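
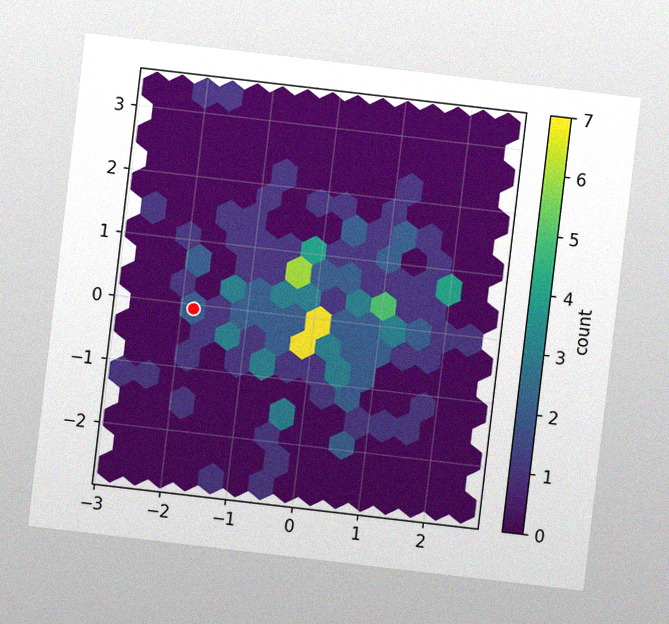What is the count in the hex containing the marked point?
The chart is tilted about 7° clockwise, with some photo noise. The marked hex reads 2 on the colorbar.

2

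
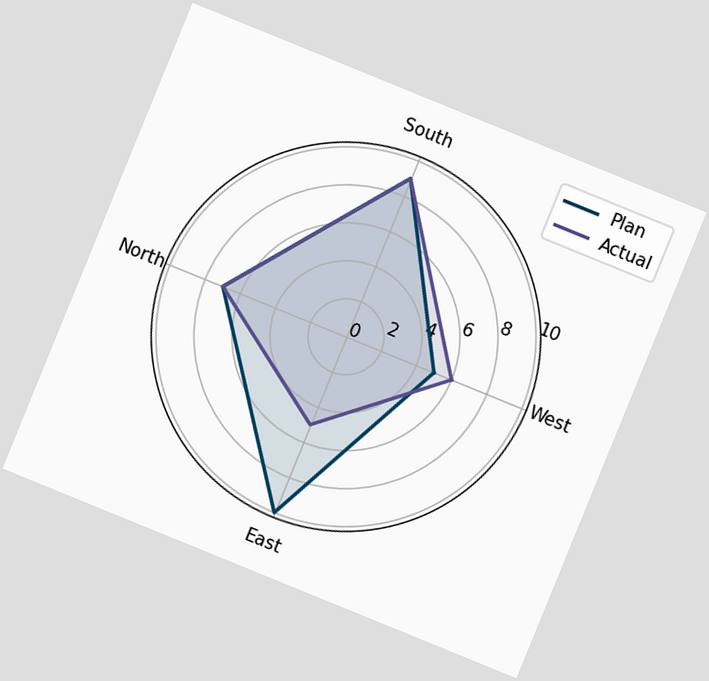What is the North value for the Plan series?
The chart is tilted about 22° clockwise. On the North axis, Plan reaches 7.

7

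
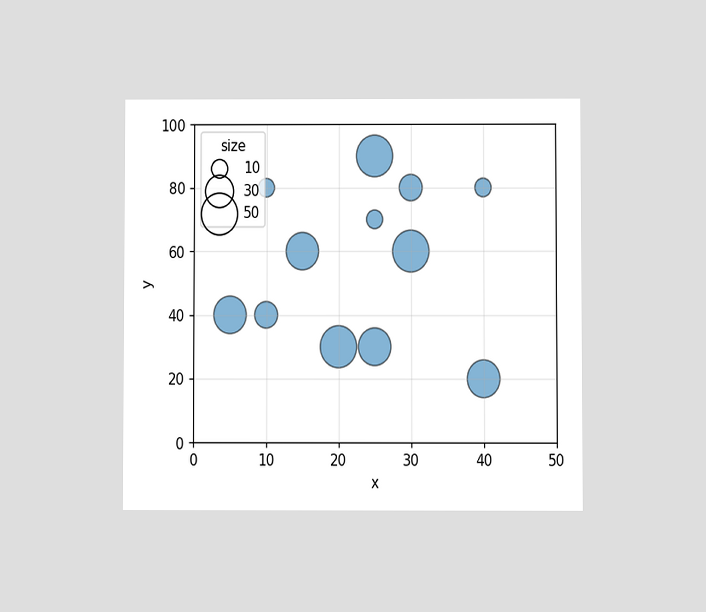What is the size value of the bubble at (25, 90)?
50

The chart is viewed at a slight angle. Matching the bubble at (25, 90) against the size legend gives 50.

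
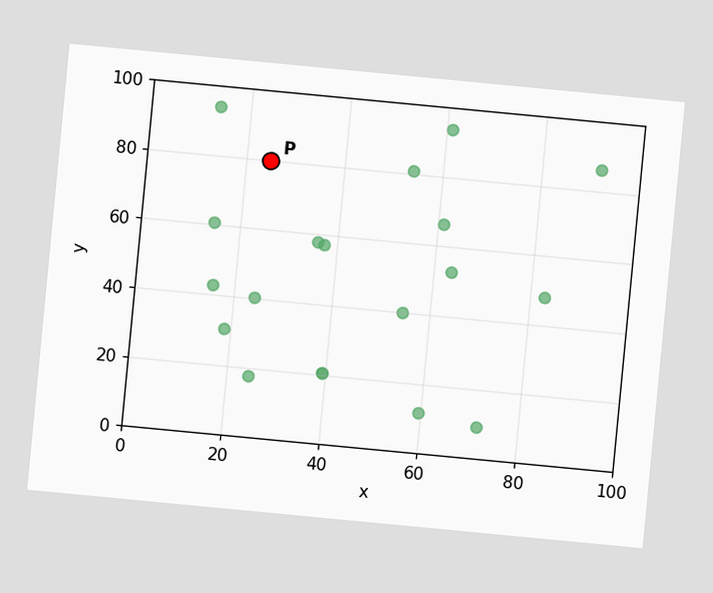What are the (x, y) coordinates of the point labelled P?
The chart is tilted about 5° clockwise. Following the gridlines from P to each axis, P sits at (25, 80).

(25, 80)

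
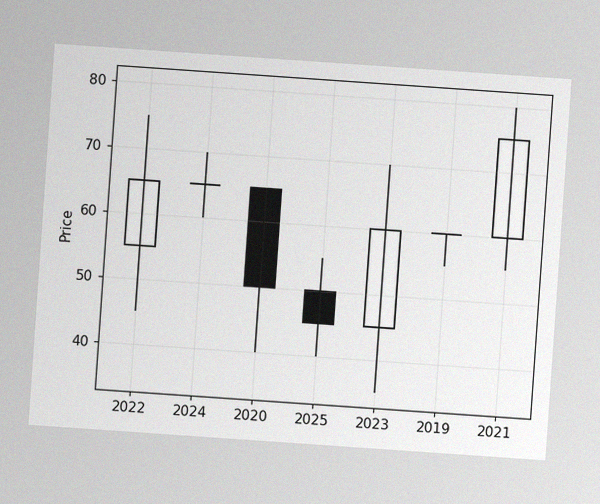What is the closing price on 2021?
75

The chart is tilted about 4° clockwise, with some photo noise. The 2021 candle closes at 75.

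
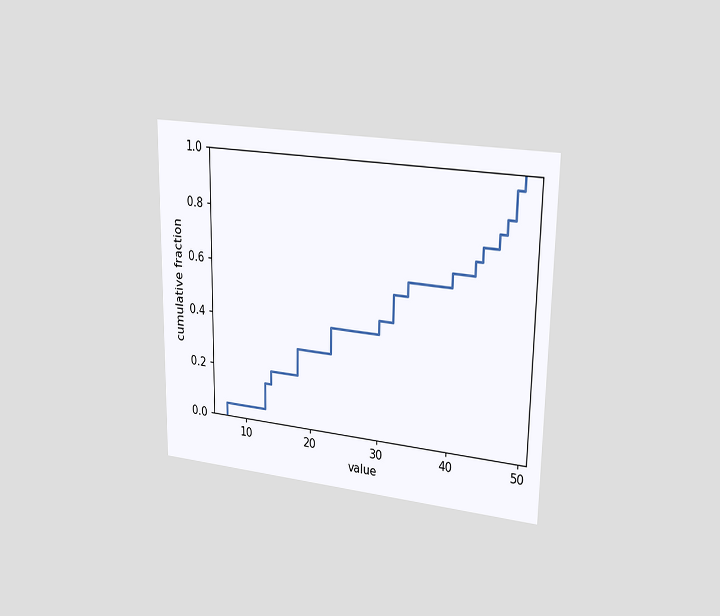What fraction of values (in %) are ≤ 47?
85%

The chart is viewed slightly from the right. At x=47 the ECDF step is at 85%.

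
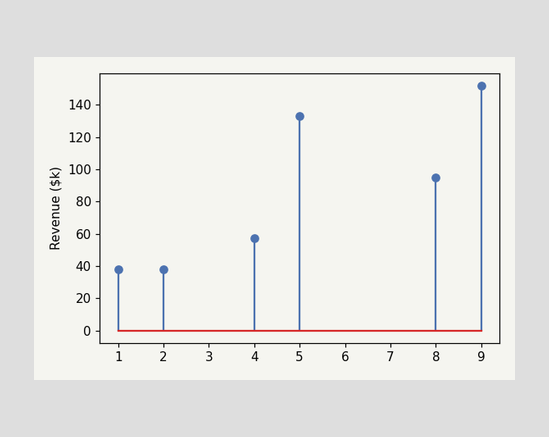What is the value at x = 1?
The stem at x=1 reaches $38k.

$38k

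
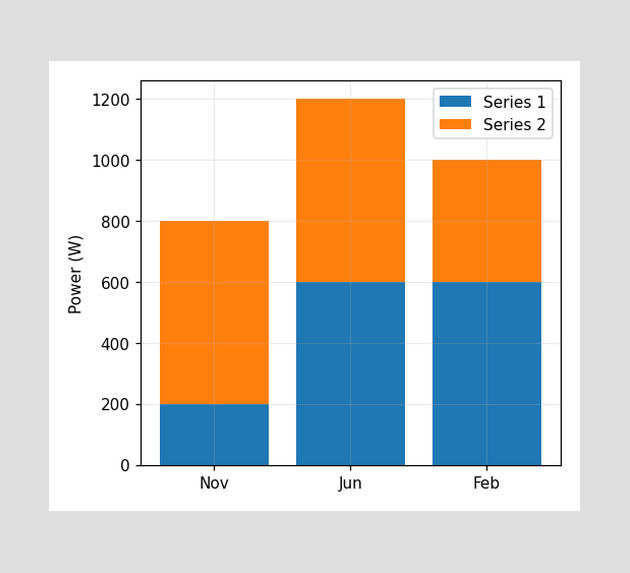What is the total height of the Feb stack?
The Feb stack's top reaches 1000W on the y-axis.

1000W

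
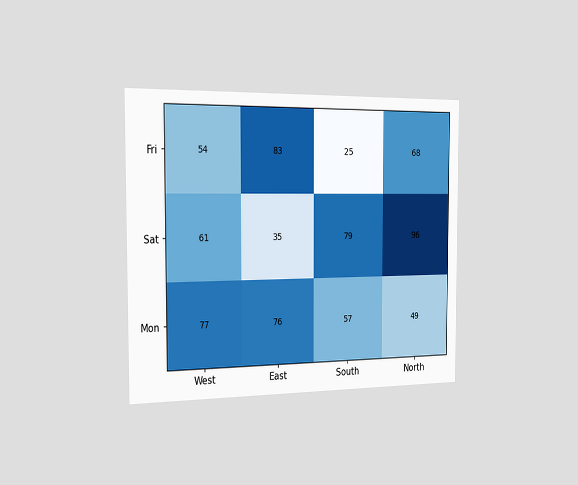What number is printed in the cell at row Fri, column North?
The chart is viewed slightly from the left. The (Fri, North) cell reads 68.

68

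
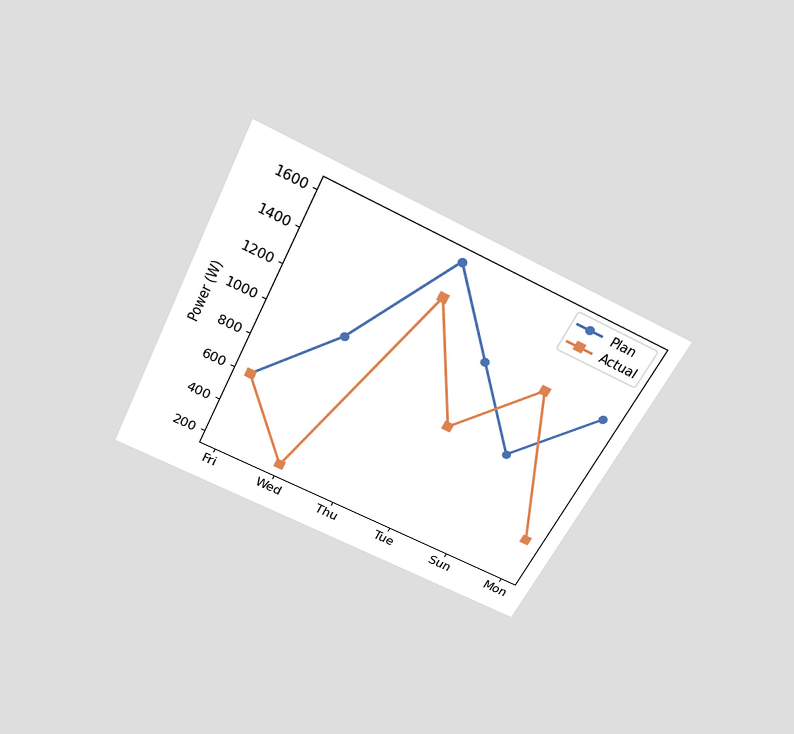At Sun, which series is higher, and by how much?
The chart is tilted about 26° clockwise and viewed slightly from above. At Sun, Actual sits above the other line by 400W.

Actual, by 400W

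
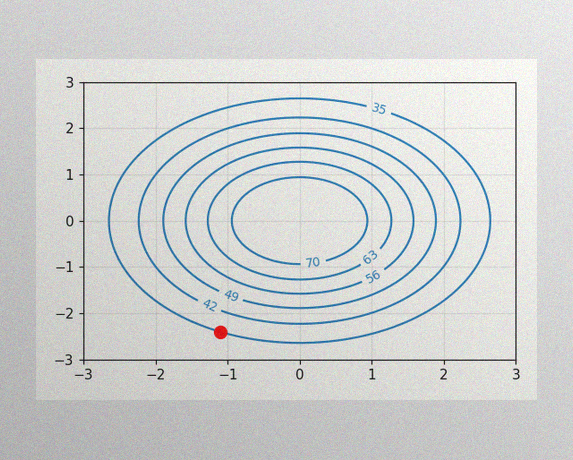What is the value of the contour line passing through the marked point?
The image has some photo noise and uneven lighting. The marked point sits on the contour labelled 35.

35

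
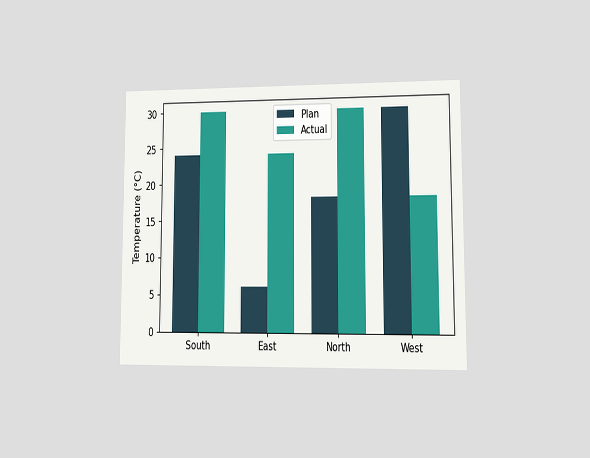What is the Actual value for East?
The chart is viewed at a slight angle. The Actual bar at East reaches 24°C on the y-axis.

24°C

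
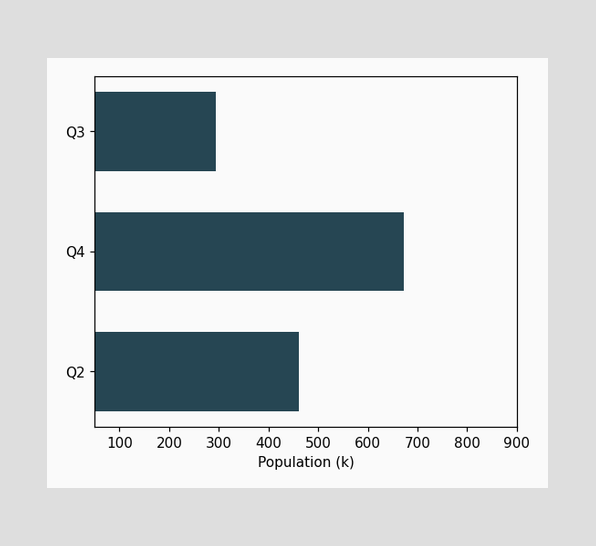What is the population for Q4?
Reading along the chart's x-axis, the Q4 bar reaches 672k.

672k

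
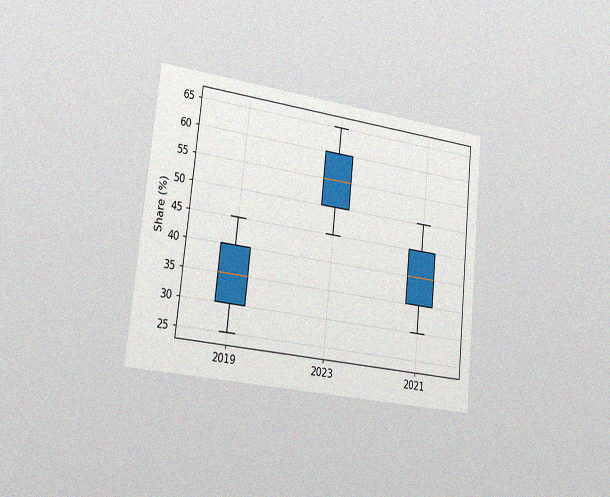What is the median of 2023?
The chart is tilted about 6° clockwise and viewed slightly from the left, with some photo noise. The median line in the 2023 box sits at 55%.

55%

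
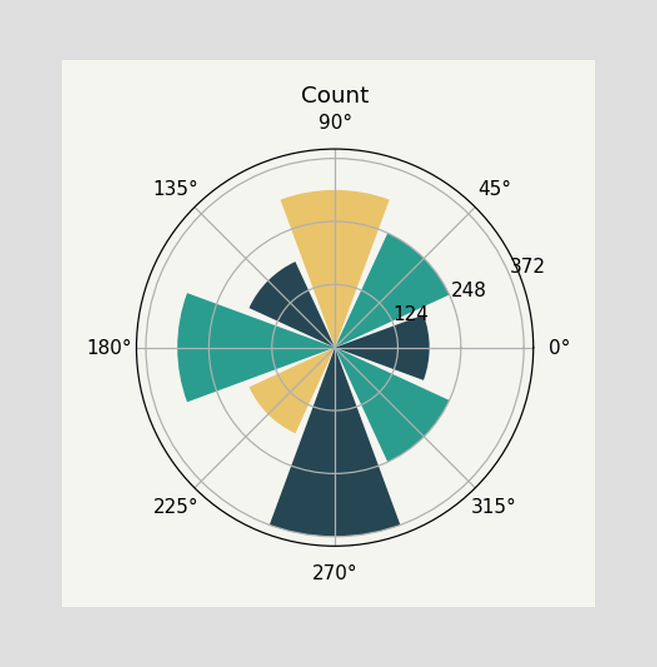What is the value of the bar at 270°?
The bar at 270° reaches 372 on the radial axis.

372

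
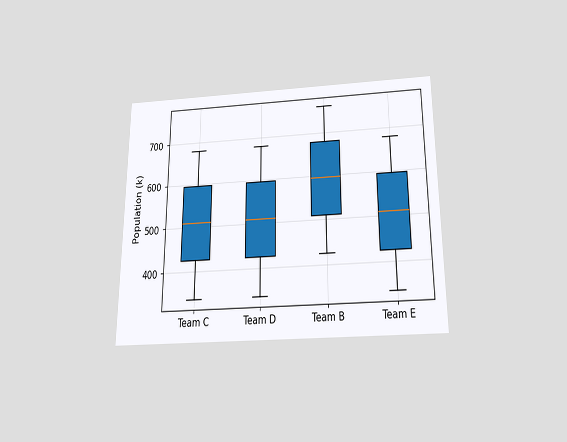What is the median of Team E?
510k

The chart is viewed slightly from below. The median line in the Team E box sits at 510k.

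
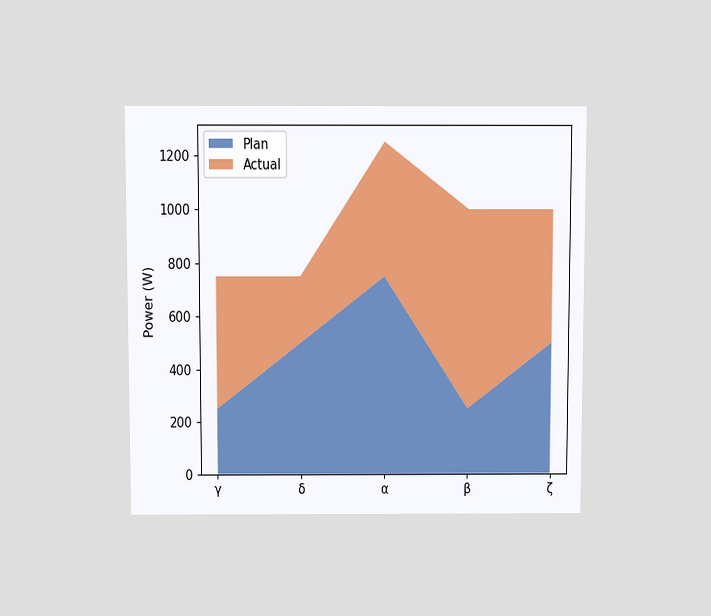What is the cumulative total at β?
1000W

The chart is viewed slightly from above. The stacked total at β reaches 1000W.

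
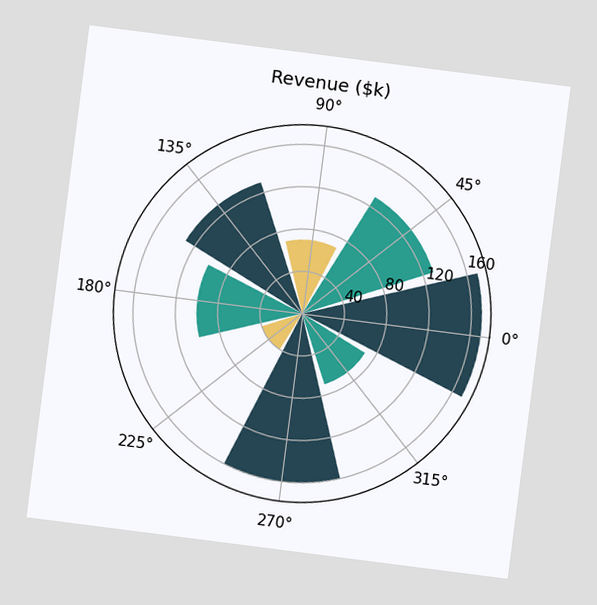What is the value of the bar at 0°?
The chart is tilted about 7° clockwise. The bar at 0° reaches $170k on the radial axis.

$170k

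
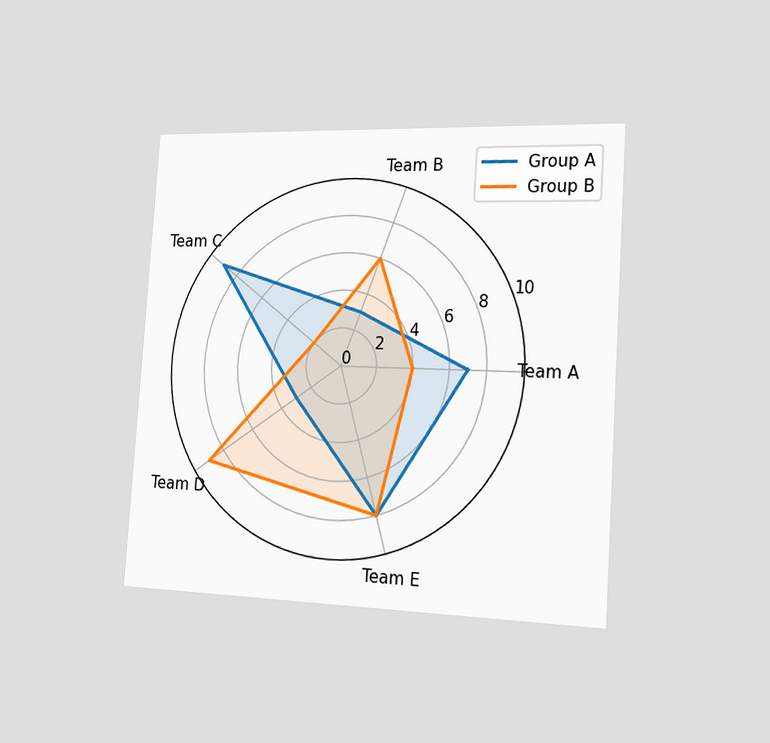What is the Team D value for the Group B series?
9

The chart is tilted about 4° clockwise and viewed slightly from the right. On the Team D axis, Group B reaches 9.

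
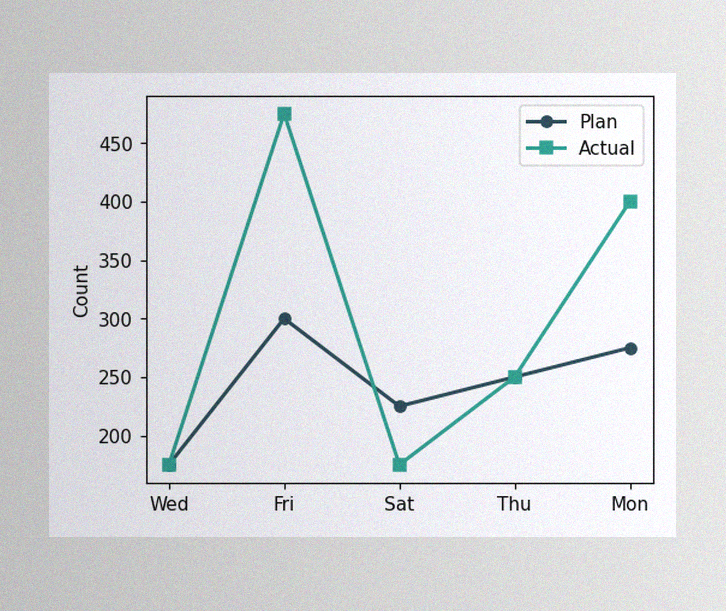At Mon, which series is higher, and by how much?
The image has some photo noise and uneven lighting. At Mon, Actual sits above the other line by 125.

Actual, by 125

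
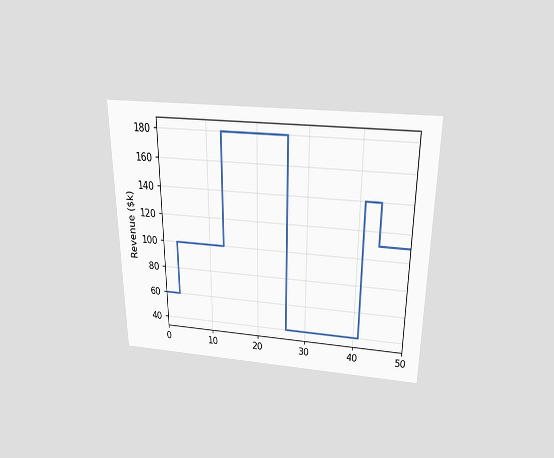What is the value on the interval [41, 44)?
The chart is viewed slightly from above. On [41, 44) the step sits at $140k.

$140k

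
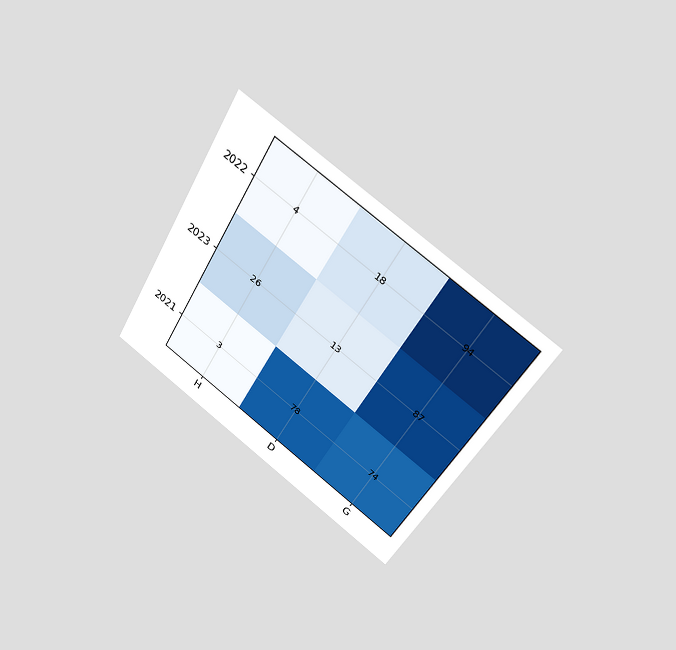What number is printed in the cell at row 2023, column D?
13

The chart is tilted about 30° clockwise and viewed at a slight angle. The (2023, D) cell reads 13.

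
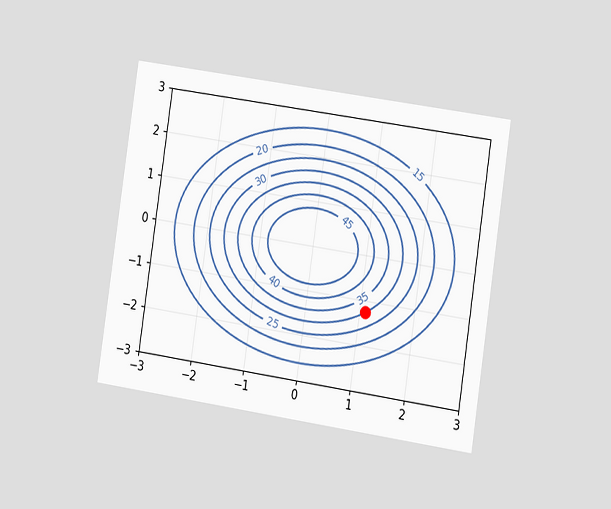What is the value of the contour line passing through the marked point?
30

The chart is tilted about 8° clockwise and viewed slightly from the right. The marked point sits on the contour labelled 30.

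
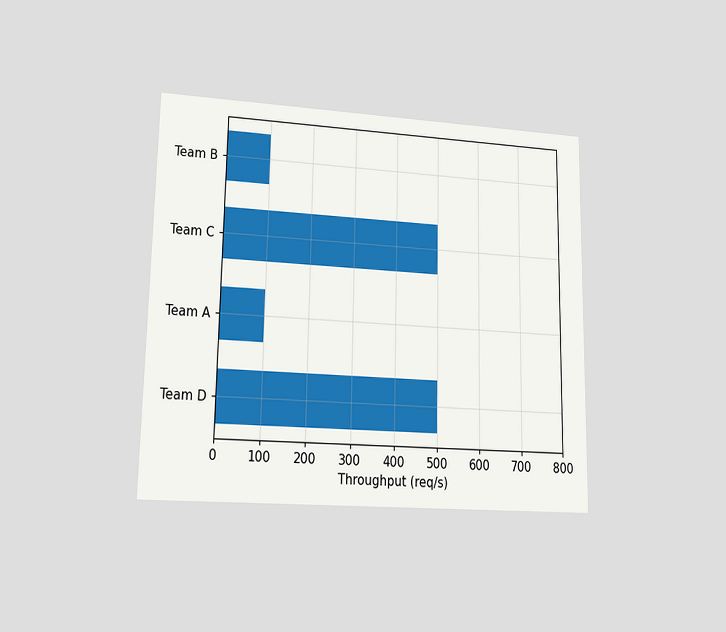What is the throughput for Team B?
100req/s

The chart is viewed at a slight angle. Reading along the chart's x-axis, the Team B bar reaches 100req/s.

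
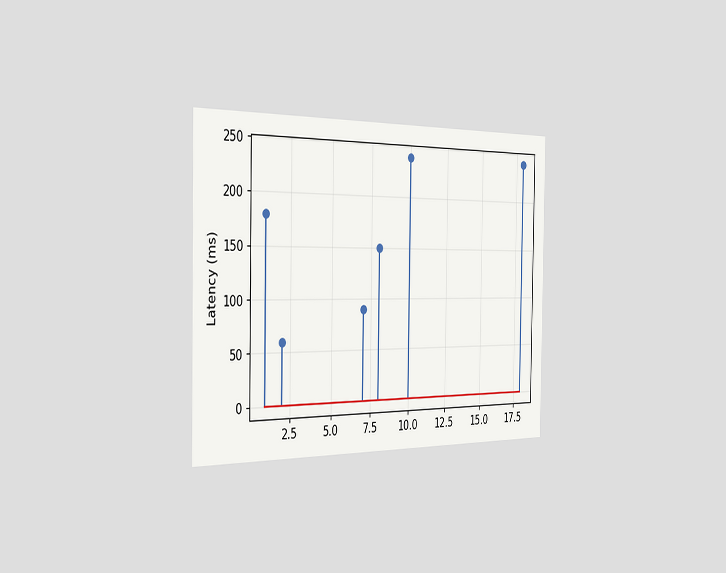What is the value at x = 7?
90ms

The chart is viewed slightly from the left. The stem at x=7 reaches 90ms.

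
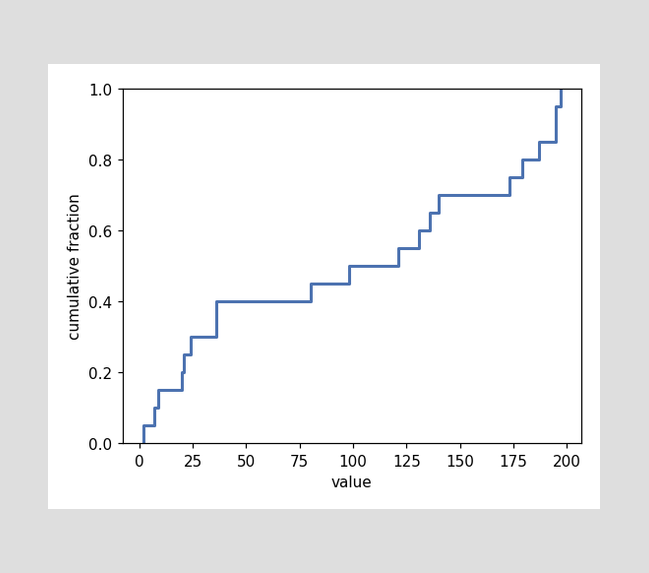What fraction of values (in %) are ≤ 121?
At x=121 the ECDF step is at 55%.

55%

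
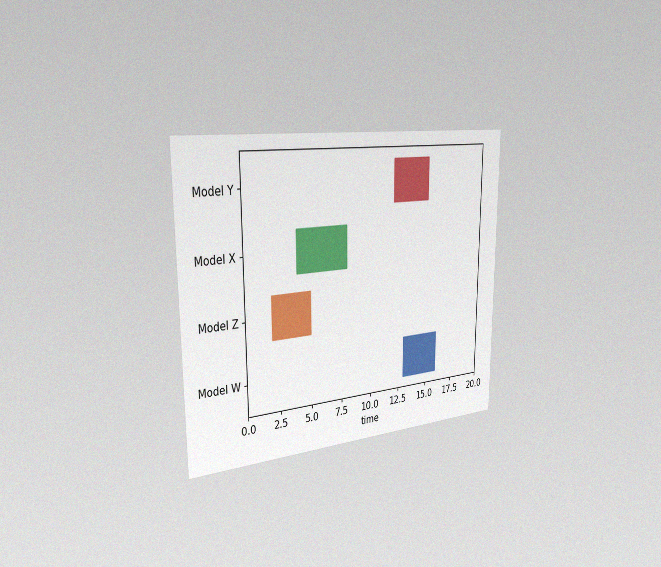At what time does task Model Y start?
The chart is viewed slightly from the left, with some photo noise. The Model Y bar begins at t=12.

12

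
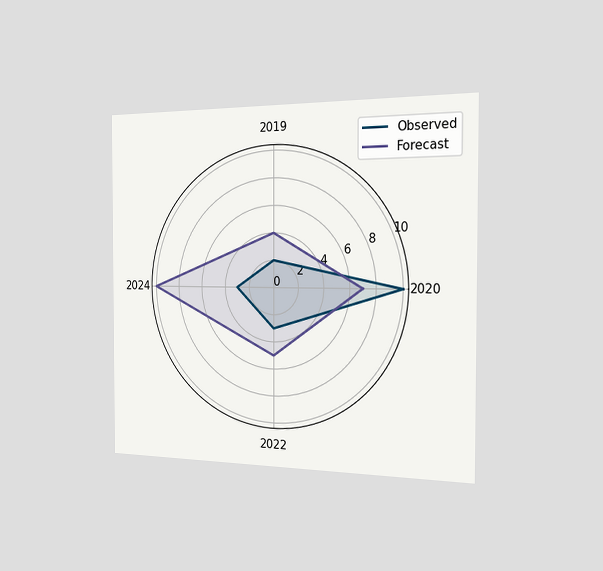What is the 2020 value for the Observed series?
The chart is viewed slightly from the right. On the 2020 axis, Observed reaches 10.

10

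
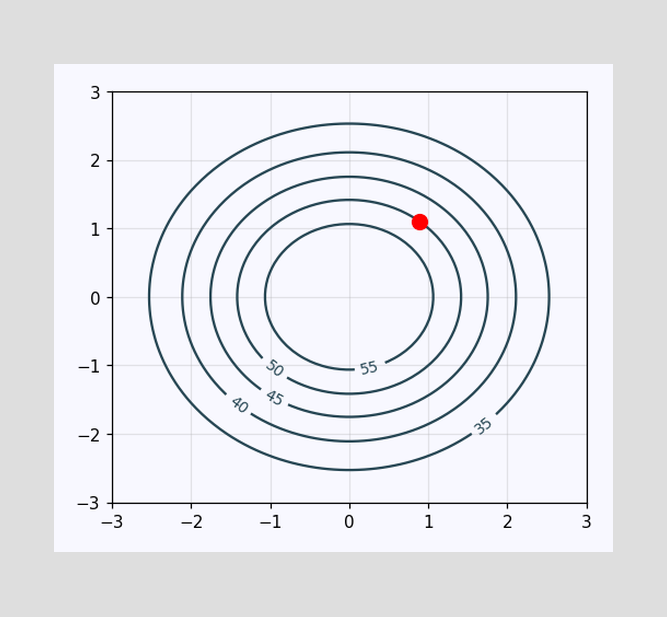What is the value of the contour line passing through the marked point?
50

The marked point sits on the contour labelled 50.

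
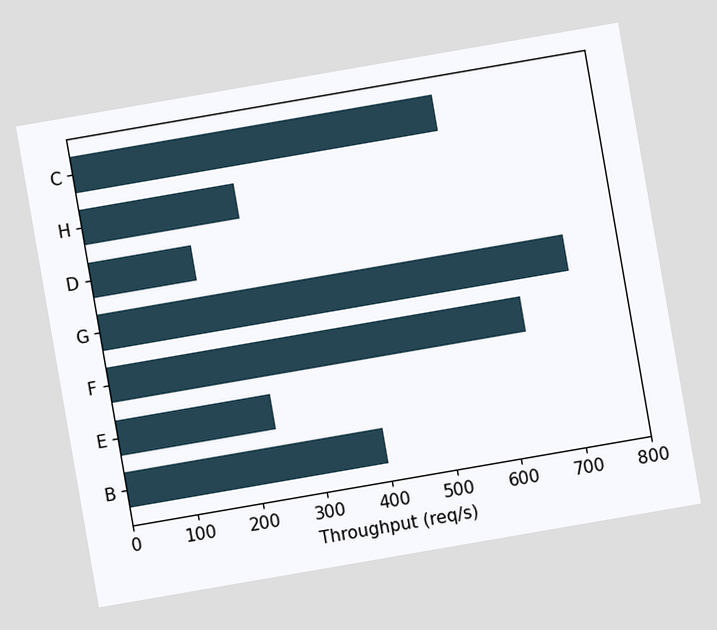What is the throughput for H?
240req/s

The chart is tilted about 10° counter-clockwise. Reading along the chart's x-axis, the H bar reaches 240req/s.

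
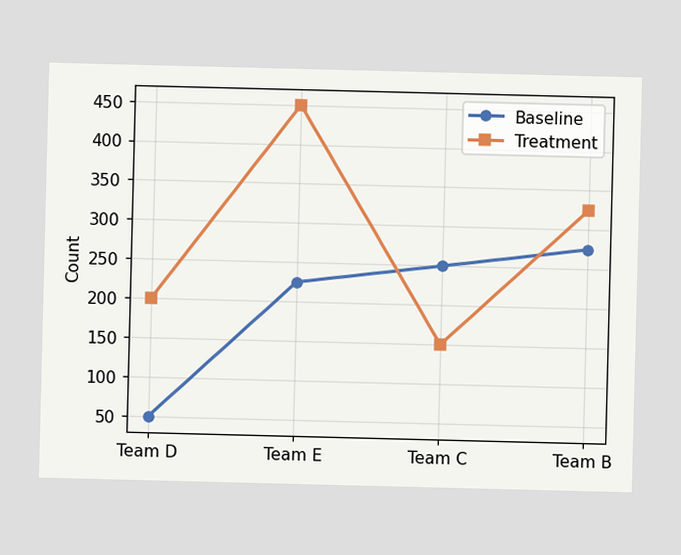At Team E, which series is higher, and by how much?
At Team E, Treatment sits above the other line by 225.

Treatment, by 225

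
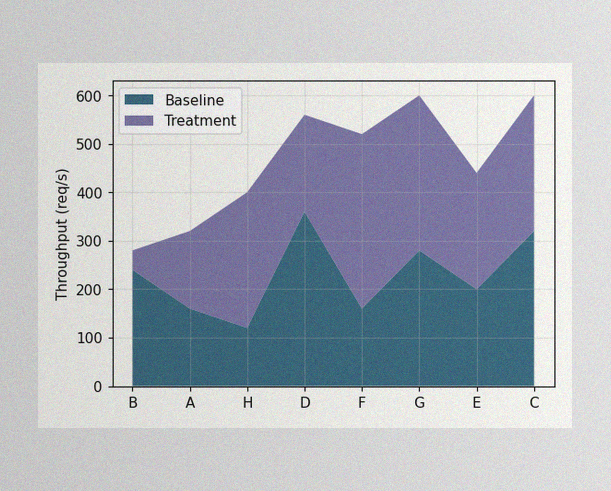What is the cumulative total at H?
400req/s

The image has some photo noise and uneven lighting. The stacked total at H reaches 400req/s.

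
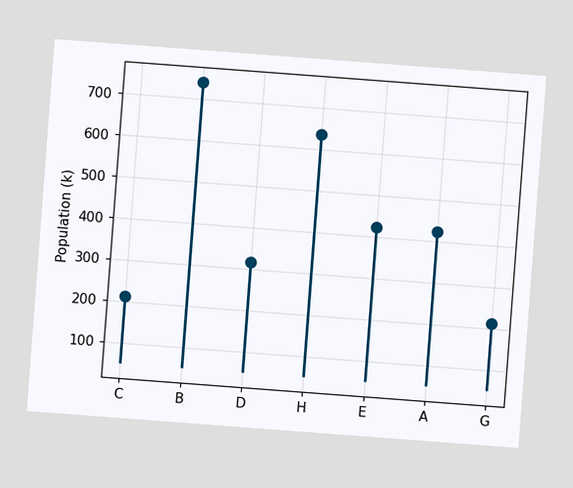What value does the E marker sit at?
424k

The chart is tilted about 4° clockwise. The E marker sits at 424k.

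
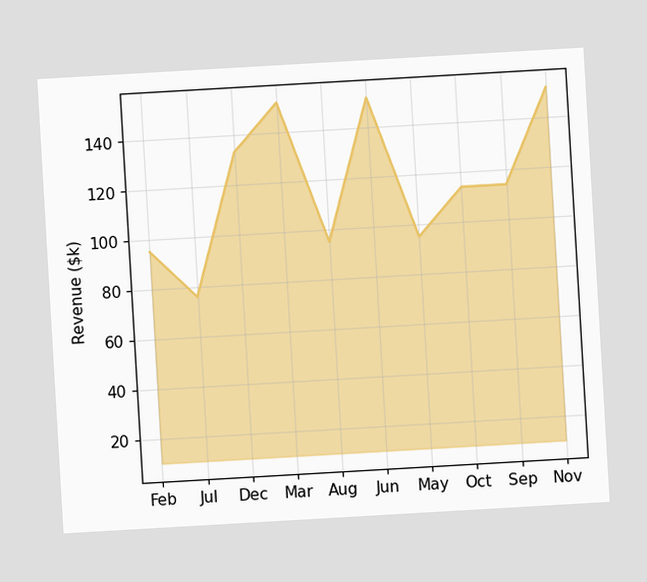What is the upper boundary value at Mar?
The chart is tilted about 3° counter-clockwise. At Mar the upper boundary is at $152k.

$152k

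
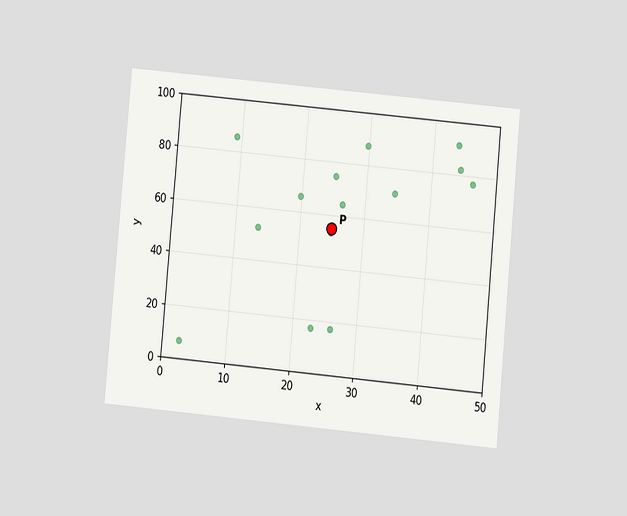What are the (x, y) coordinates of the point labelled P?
The chart is tilted about 5° clockwise and viewed at a slight angle. Following the gridlines from P to each axis, P sits at (25, 55).

(25, 55)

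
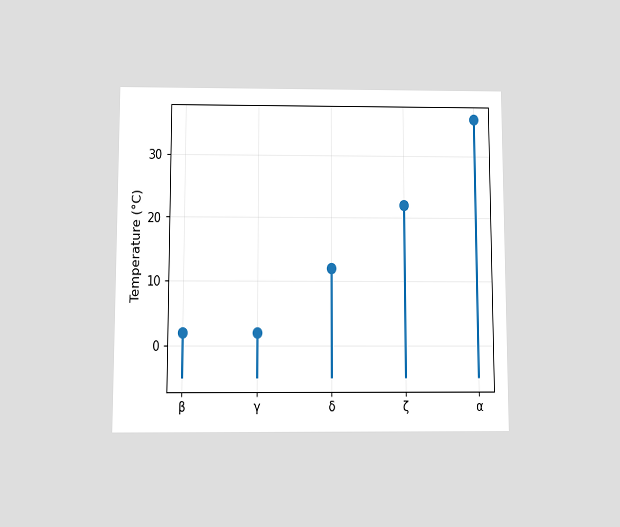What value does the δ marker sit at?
12°C

The chart is viewed slightly from below. The δ marker sits at 12°C.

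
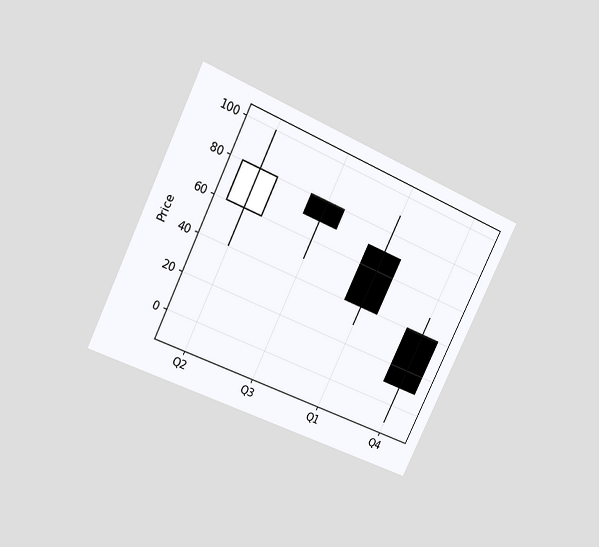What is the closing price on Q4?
The chart is tilted about 26° clockwise and viewed at a slight angle. The Q4 candle closes at 10.

10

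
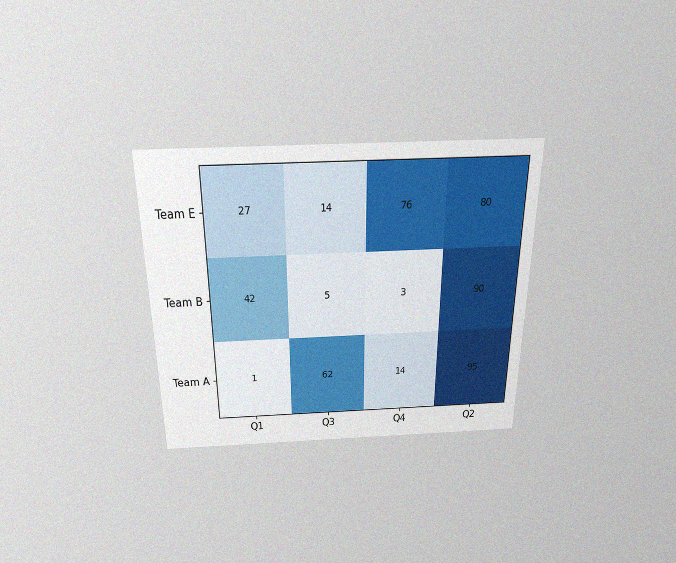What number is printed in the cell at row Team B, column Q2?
90

The chart is viewed slightly from above, with some photo noise. The (Team B, Q2) cell reads 90.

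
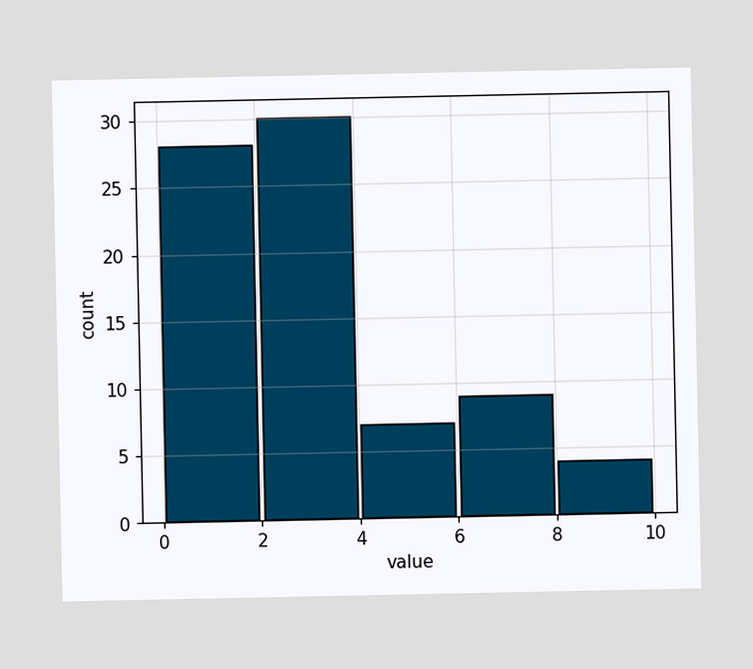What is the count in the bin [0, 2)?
The [0, 2) bin has height 28.

28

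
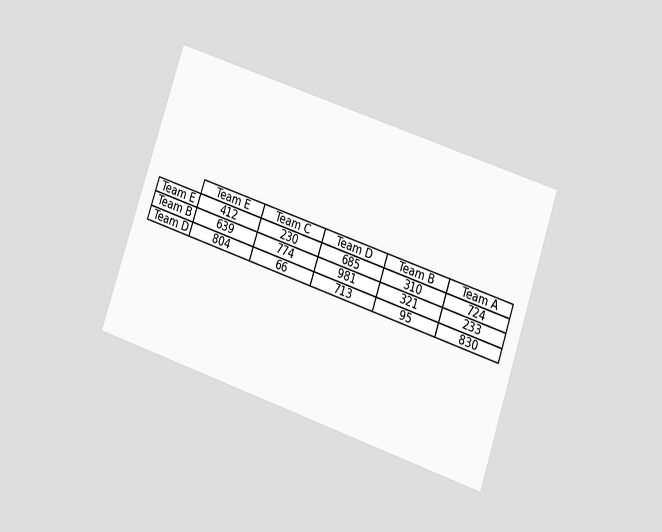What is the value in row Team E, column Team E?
The chart is tilted about 19° clockwise and viewed at a slight angle. The (Team E, Team E) cell reads 412.

412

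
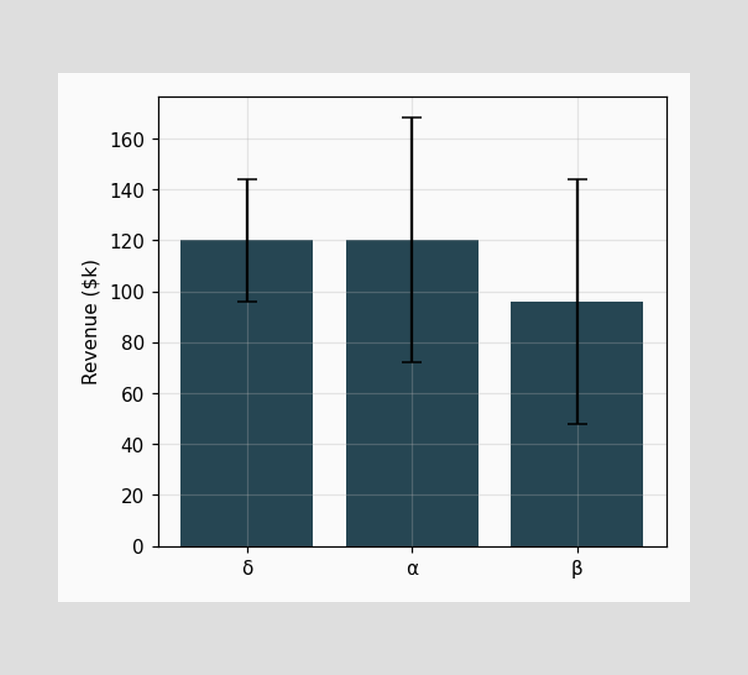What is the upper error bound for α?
The α bar's upper whisker reaches $168k.

$168k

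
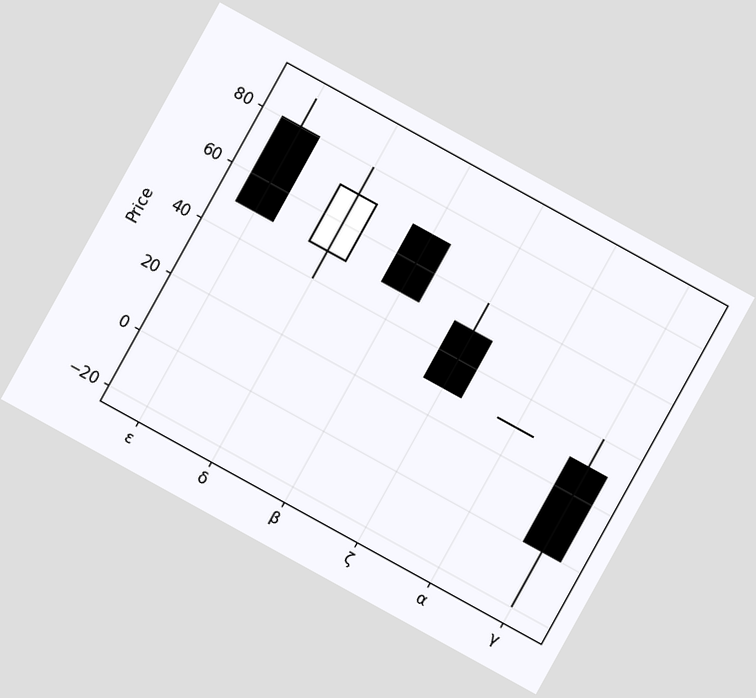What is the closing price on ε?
50

The chart is tilted about 29° clockwise. The ε candle closes at 50.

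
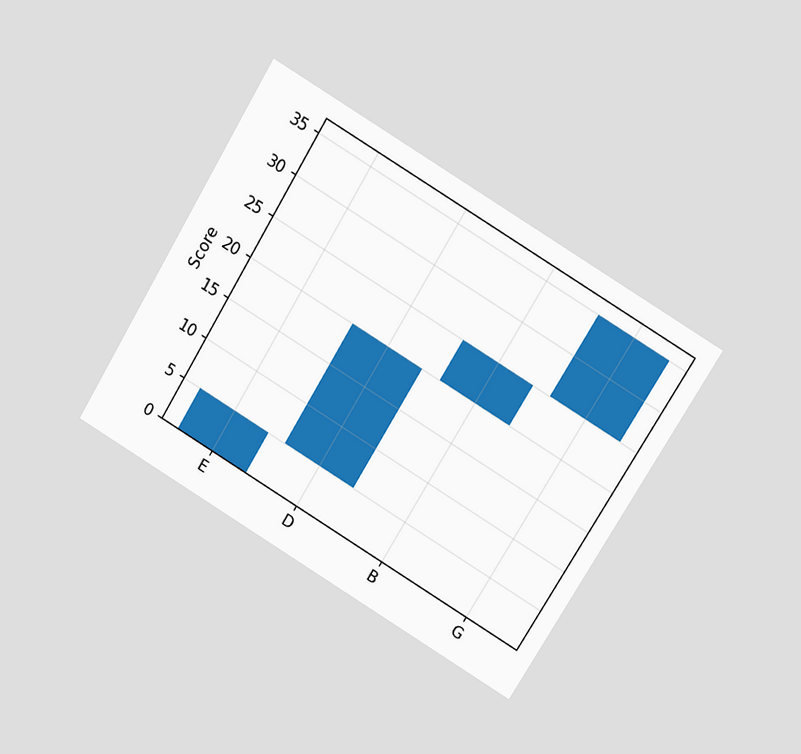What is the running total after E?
The chart is tilted about 31° clockwise and viewed at a slight angle. After E the running total reaches 5.

5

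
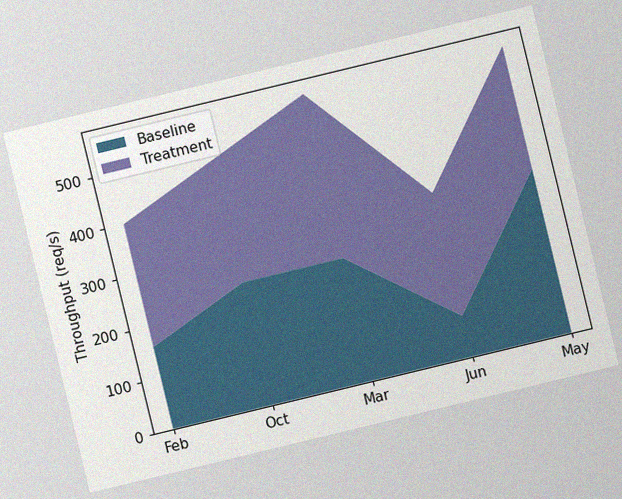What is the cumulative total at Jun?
320req/s

The chart is tilted about 14° counter-clockwise, with some photo noise. The stacked total at Jun reaches 320req/s.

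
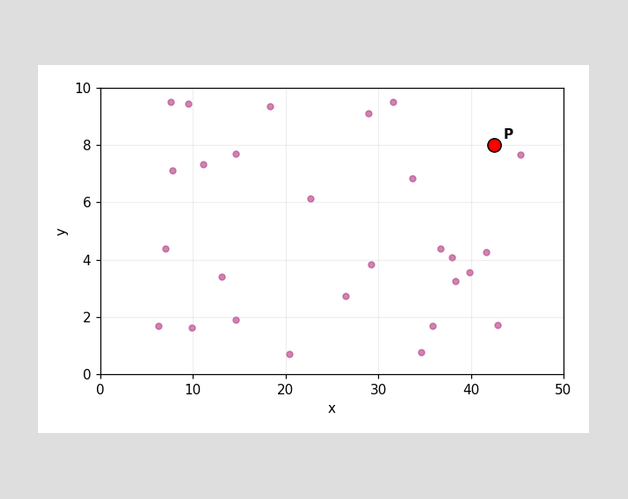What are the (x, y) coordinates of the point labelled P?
Following the gridlines from P to each axis, P sits at (42.5, 8).

(42.5, 8)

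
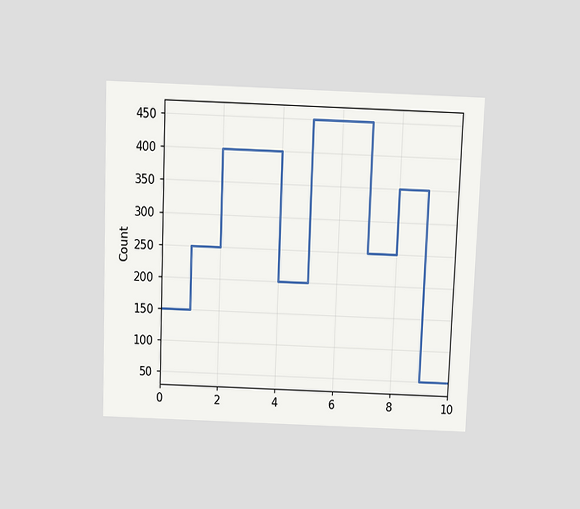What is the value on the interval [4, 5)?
The chart is tilted about 2° clockwise and viewed slightly from above. On [4, 5) the step sits at 200.

200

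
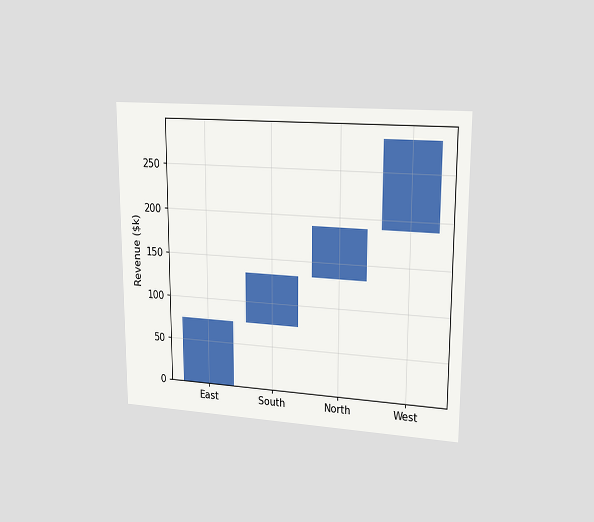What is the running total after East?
The chart is viewed slightly from the right. After East the running total reaches $76k.

$76k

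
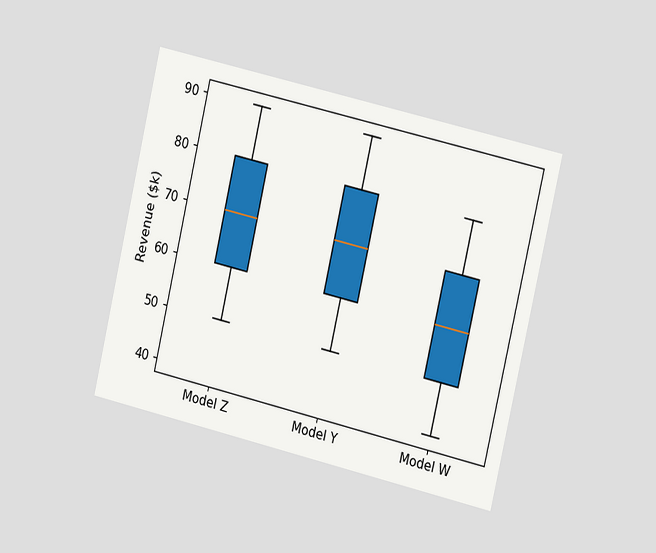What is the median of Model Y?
The chart is tilted about 13° clockwise and viewed slightly from the right. The median line in the Model Y box sits at $70k.

$70k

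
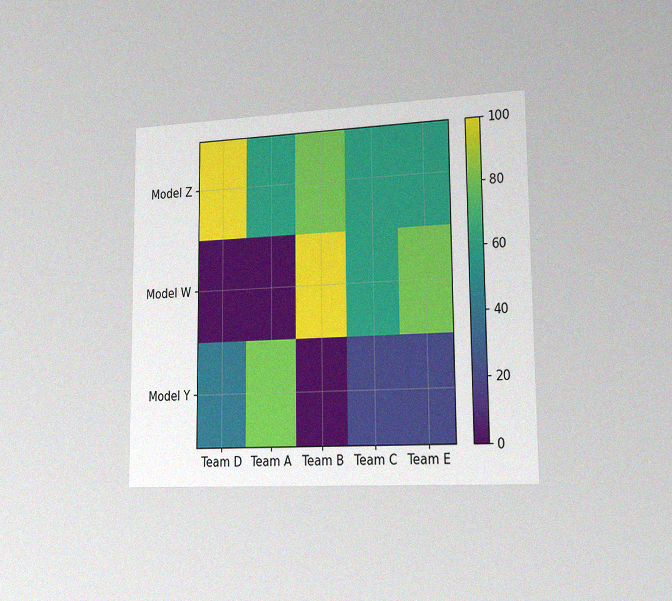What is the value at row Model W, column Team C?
The chart is viewed slightly from the right, with some photo noise. Matching cell (Model W, Team C) against the colorbar gives 60.

60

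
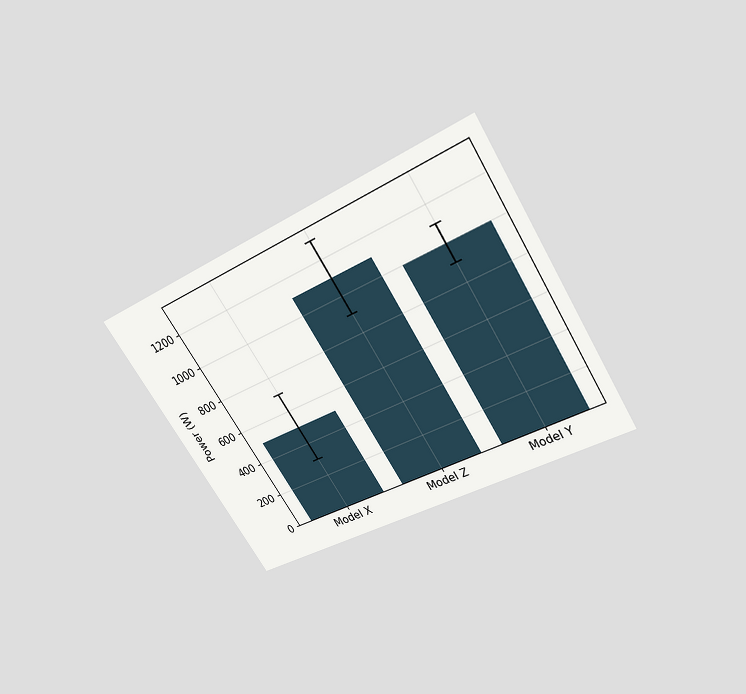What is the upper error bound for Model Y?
1100W

The chart is tilted about 32° counter-clockwise and viewed slightly from above. The Model Y bar's upper whisker reaches 1100W.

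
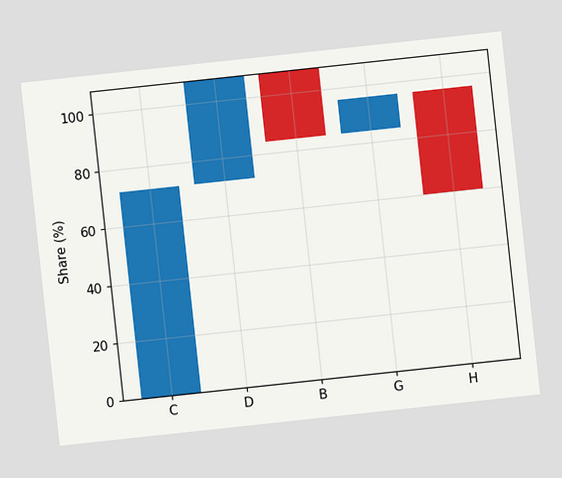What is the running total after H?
The chart is tilted about 6° counter-clockwise. After H the running total reaches 60%.

60%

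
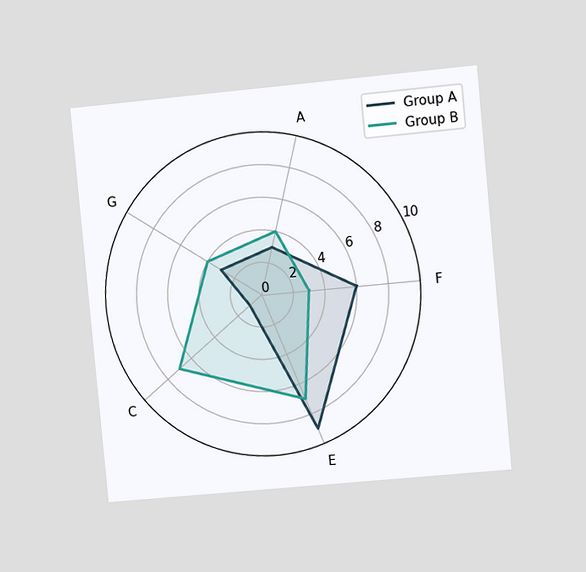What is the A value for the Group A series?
3

The chart is tilted about 5° counter-clockwise and viewed at a slight angle. On the A axis, Group A reaches 3.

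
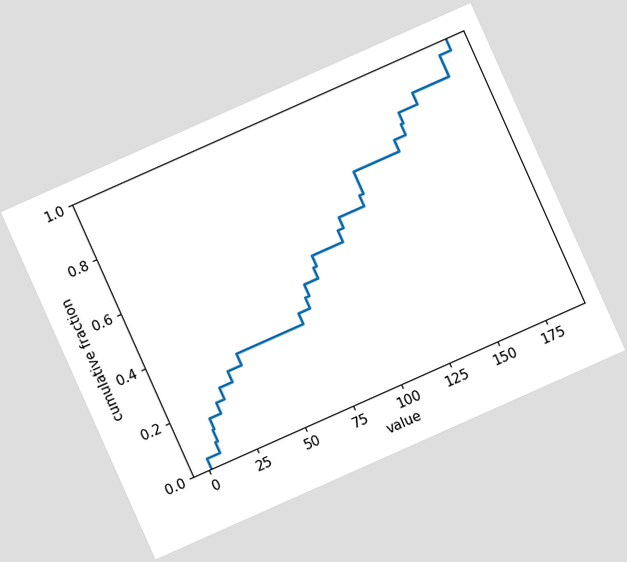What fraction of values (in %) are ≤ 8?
The chart is tilted about 24° counter-clockwise. At x=8 the ECDF step is at 8%.

8%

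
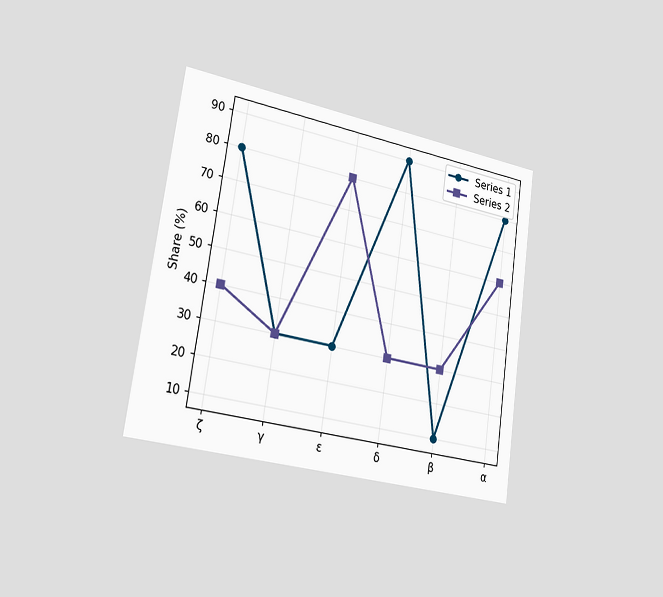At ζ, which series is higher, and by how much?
Series 1, by 40%

The chart is tilted about 8° clockwise and viewed slightly from the left. At ζ, Series 1 sits above the other line by 40%.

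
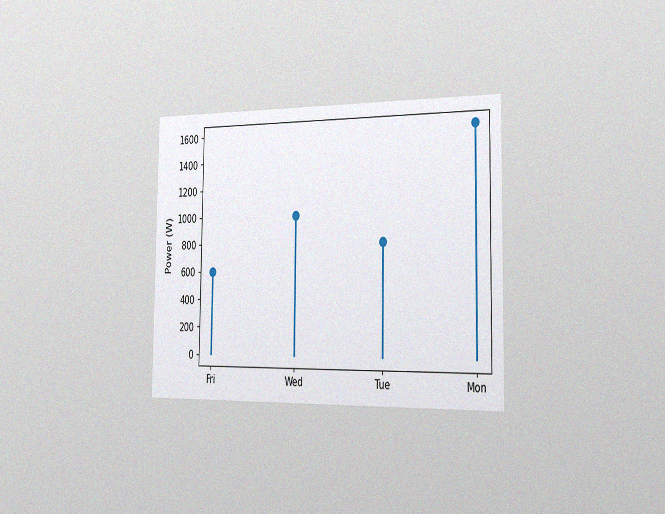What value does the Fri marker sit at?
600W

The chart is viewed slightly from the right, with some photo noise. The Fri marker sits at 600W.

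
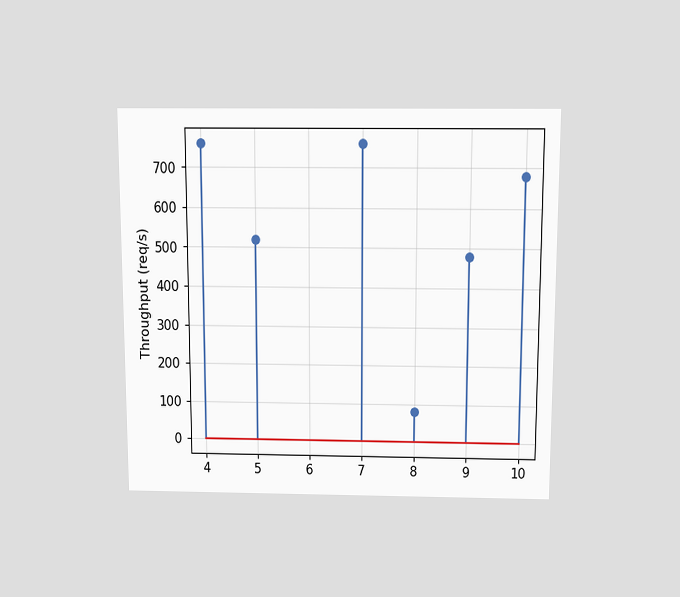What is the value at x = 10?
680req/s

The chart is viewed slightly from above. The stem at x=10 reaches 680req/s.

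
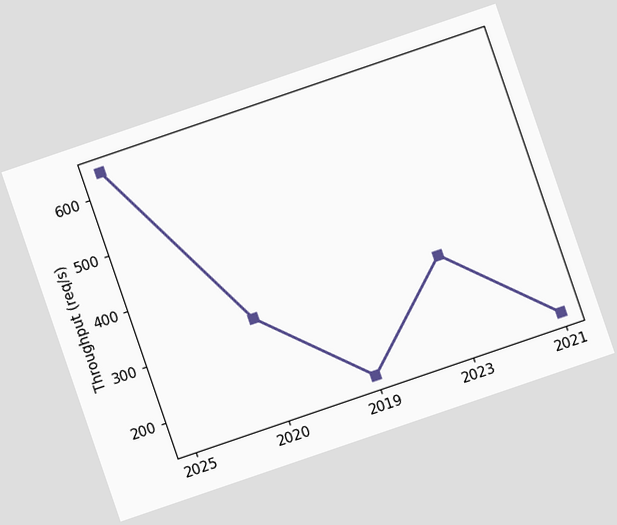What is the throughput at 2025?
The chart is tilted about 19° counter-clockwise. At 2025, the line is at 640req/s.

640req/s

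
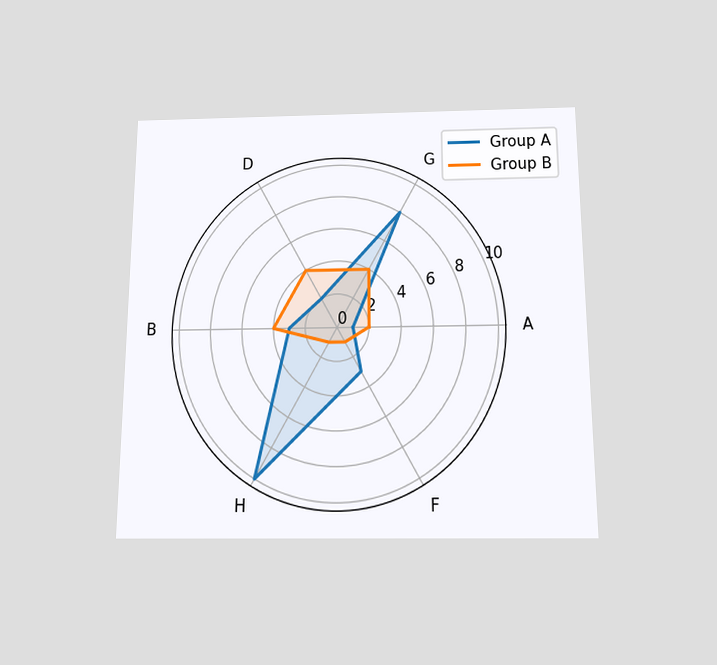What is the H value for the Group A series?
10

The chart is viewed slightly from below. On the H axis, Group A reaches 10.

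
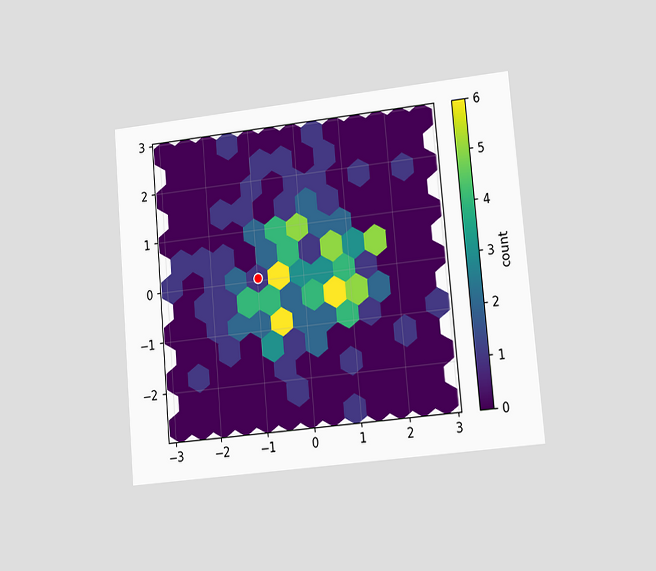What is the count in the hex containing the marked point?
The chart is tilted about 5° counter-clockwise and viewed slightly from the right. The marked hex reads 1 on the colorbar.

1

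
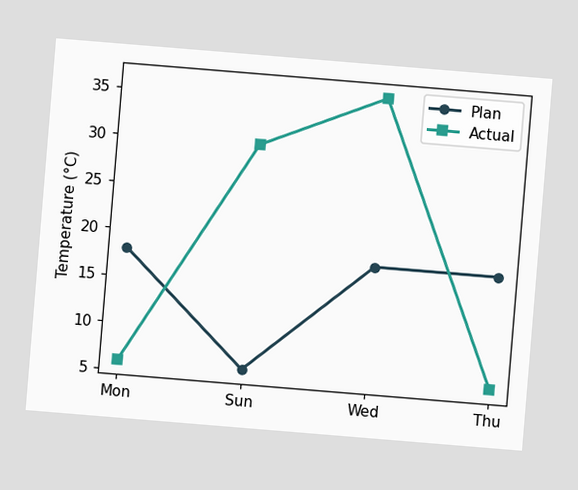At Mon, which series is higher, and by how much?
The chart is tilted about 5° clockwise. At Mon, Plan sits above the other line by 12°C.

Plan, by 12°C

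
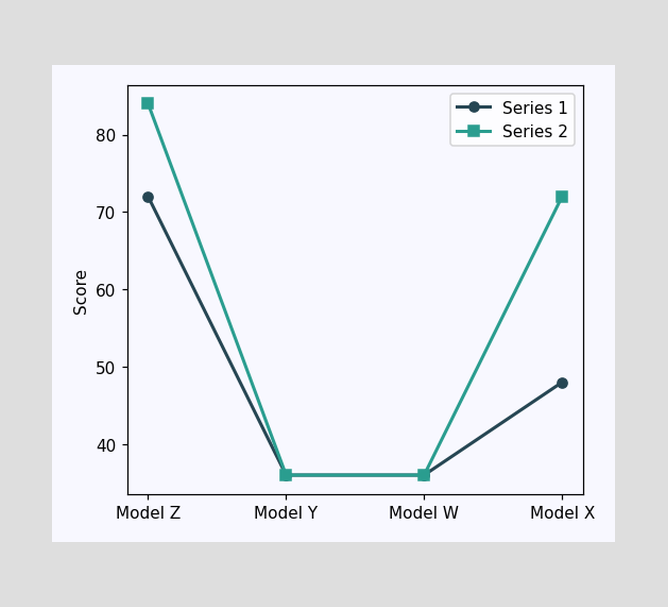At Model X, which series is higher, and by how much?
At Model X, Series 2 sits above the other line by 24.

Series 2, by 24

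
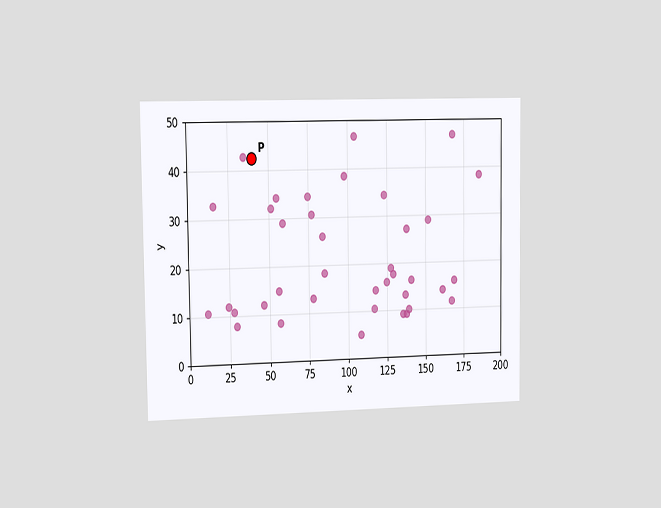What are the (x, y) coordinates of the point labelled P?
The chart is viewed slightly from the left. Following the gridlines from P to each axis, P sits at (40, 42.5).

(40, 42.5)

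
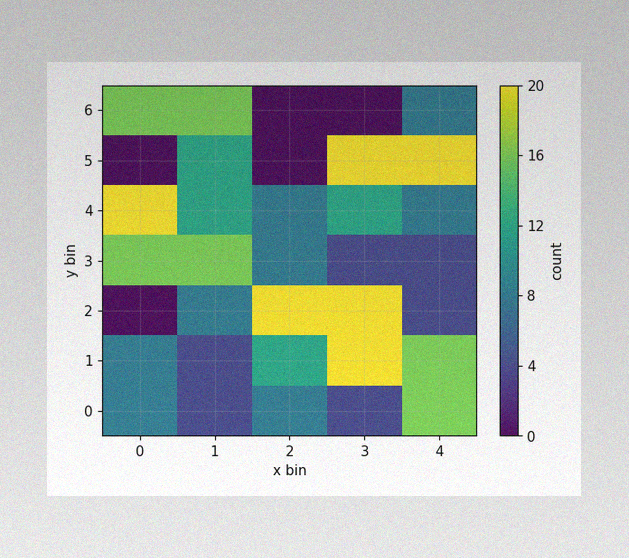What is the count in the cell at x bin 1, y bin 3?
16

The image has some photo noise and uneven lighting. Matching the cell (1, 3) against the colorbar gives 16.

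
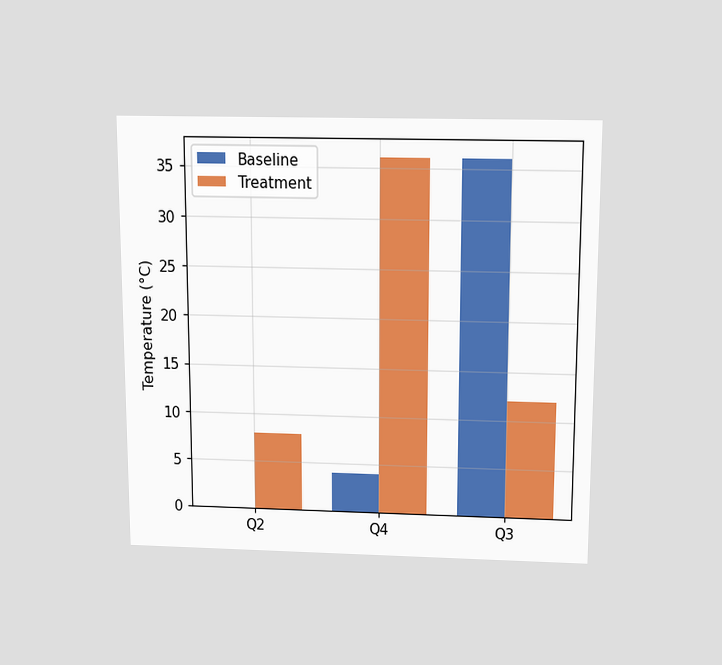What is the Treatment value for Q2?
The chart is viewed slightly from above. The Treatment bar at Q2 reaches 8°C on the y-axis.

8°C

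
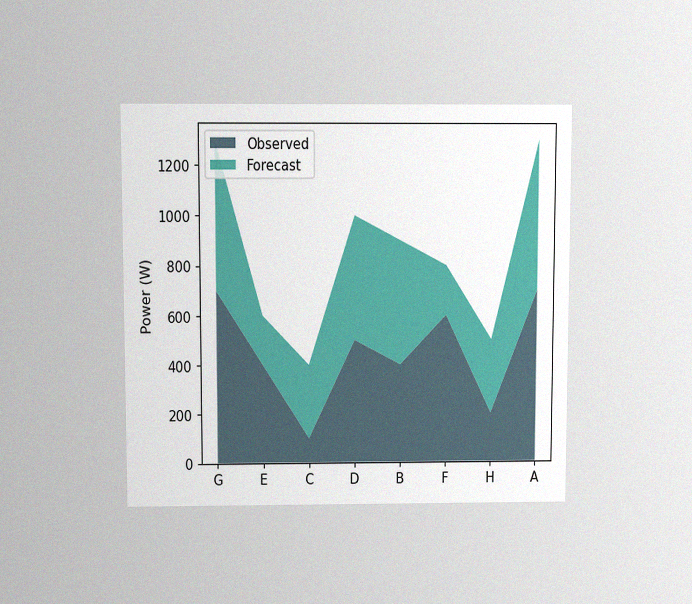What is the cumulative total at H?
500W

The chart is viewed slightly from above, with some photo noise. The stacked total at H reaches 500W.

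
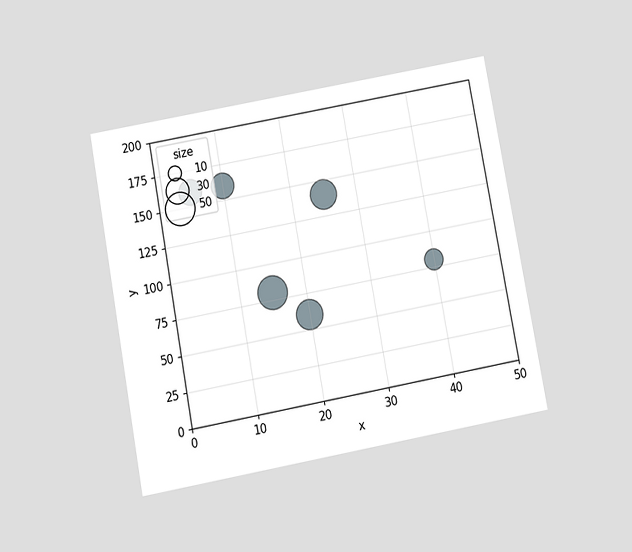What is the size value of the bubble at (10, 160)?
The chart is tilted about 10° counter-clockwise and viewed slightly from below. Matching the bubble at (10, 160) against the size legend gives 30.

30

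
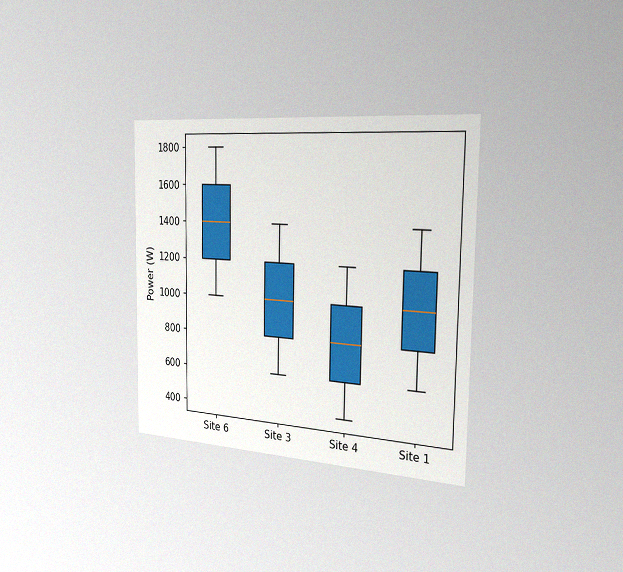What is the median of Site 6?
1400W

The chart is viewed slightly from the right, with some photo noise. The median line in the Site 6 box sits at 1400W.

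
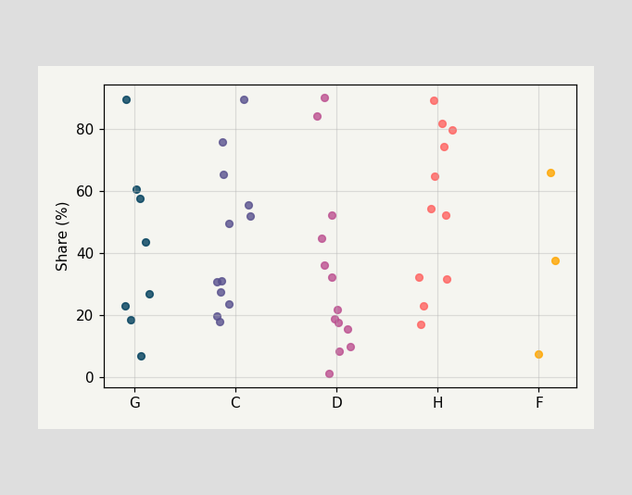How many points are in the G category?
8

Counting the markers in the G column gives 8.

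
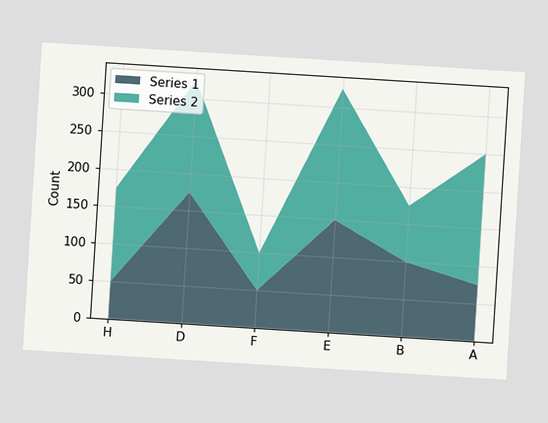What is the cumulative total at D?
325

The chart is tilted about 4° clockwise. The stacked total at D reaches 325.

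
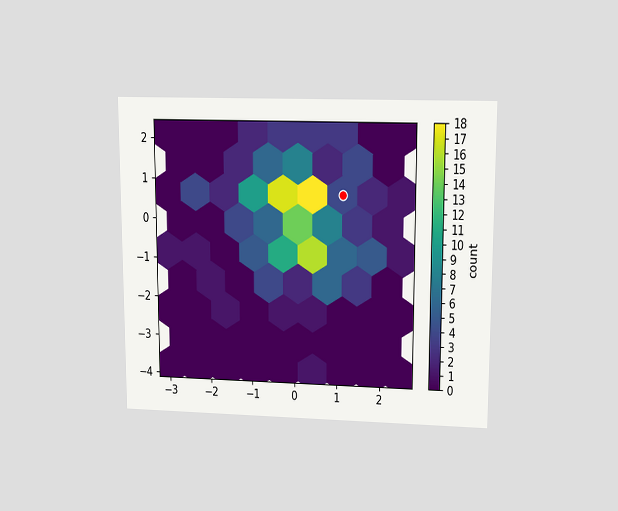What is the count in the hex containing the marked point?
4

The chart is viewed at a slight angle. The marked hex reads 4 on the colorbar.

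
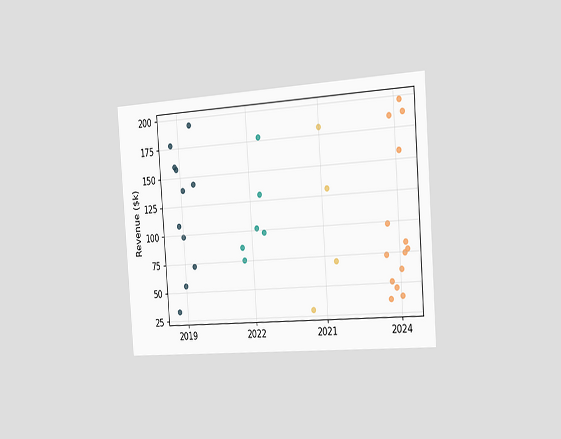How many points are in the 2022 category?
The chart is tilted about 4° counter-clockwise and viewed slightly from the right. Counting the markers in the 2022 column gives 6.

6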